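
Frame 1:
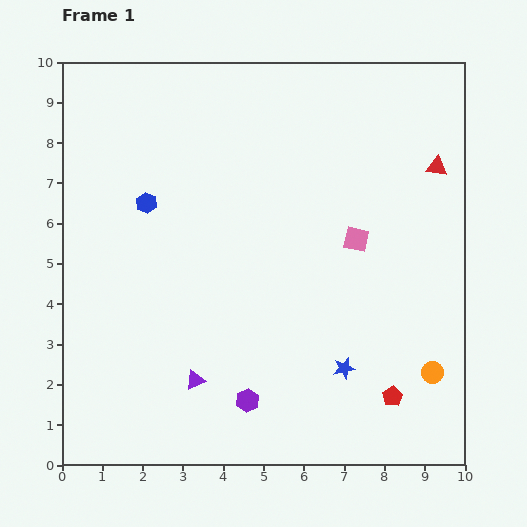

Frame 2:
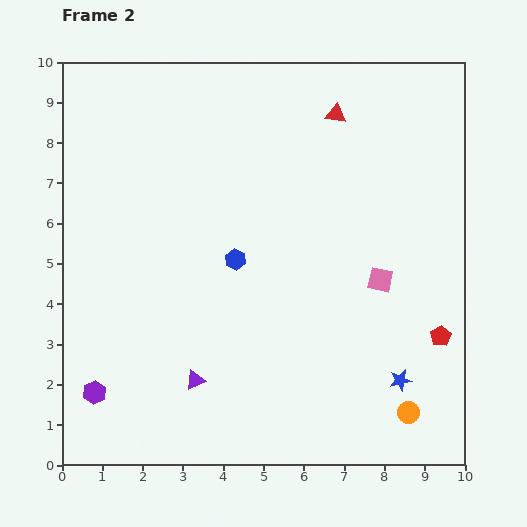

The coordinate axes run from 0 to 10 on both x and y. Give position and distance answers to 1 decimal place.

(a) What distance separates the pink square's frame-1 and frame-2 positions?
1.2

The pink square moved from (7.3, 5.6) to (7.9, 4.6), a distance of √(0.6² + 1.0²) ≈ 1.2.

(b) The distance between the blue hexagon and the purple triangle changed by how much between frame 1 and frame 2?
-1.4

Distance in frame 1: 4.6. Distance in frame 2: 3.2.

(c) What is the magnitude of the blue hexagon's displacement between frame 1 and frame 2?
2.6

The blue hexagon moved from (2.1, 6.5) to (4.3, 5.1), a distance of √(2.2² + 1.4²) ≈ 2.6.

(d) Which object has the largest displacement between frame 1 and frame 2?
the purple hexagon

(moved 3.8; next 2.8)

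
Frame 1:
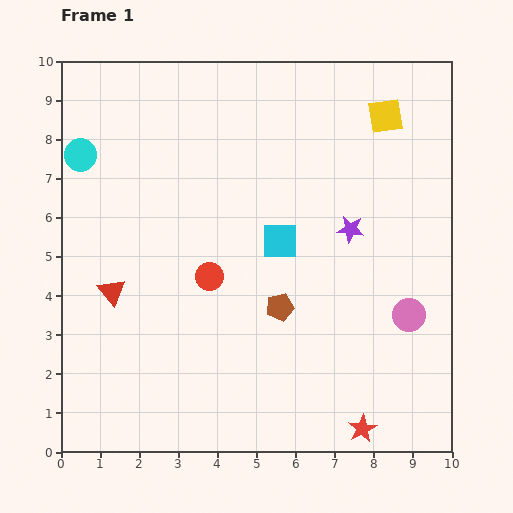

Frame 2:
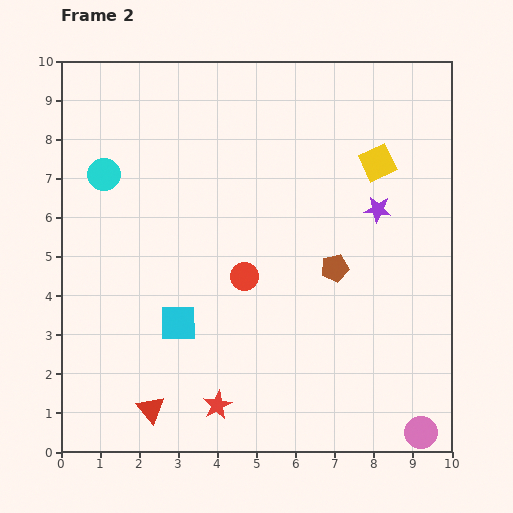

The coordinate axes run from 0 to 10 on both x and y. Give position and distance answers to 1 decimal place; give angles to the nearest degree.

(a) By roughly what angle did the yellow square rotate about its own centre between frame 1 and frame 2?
17° counter-clockwise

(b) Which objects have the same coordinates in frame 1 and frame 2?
none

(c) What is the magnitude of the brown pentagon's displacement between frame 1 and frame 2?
1.7

The brown pentagon moved from (5.6, 3.7) to (7.0, 4.7), a distance of √(1.4² + 1.0²) ≈ 1.7.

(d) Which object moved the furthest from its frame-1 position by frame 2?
the red star

(moved 3.7; next 3.3)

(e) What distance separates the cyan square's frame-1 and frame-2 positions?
3.3

The cyan square moved from (5.6, 5.4) to (3.0, 3.3), a distance of √(2.6² + 2.1²) ≈ 3.3.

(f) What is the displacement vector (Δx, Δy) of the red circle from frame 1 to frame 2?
(0.9, 0.0)

The red circle was at (3.8, 4.5) in frame 1 and (4.7, 4.5) in frame 2.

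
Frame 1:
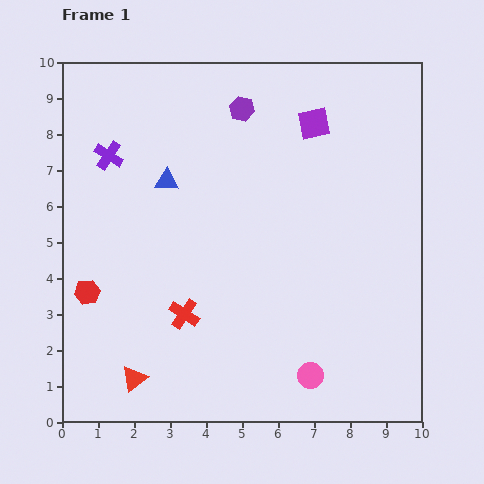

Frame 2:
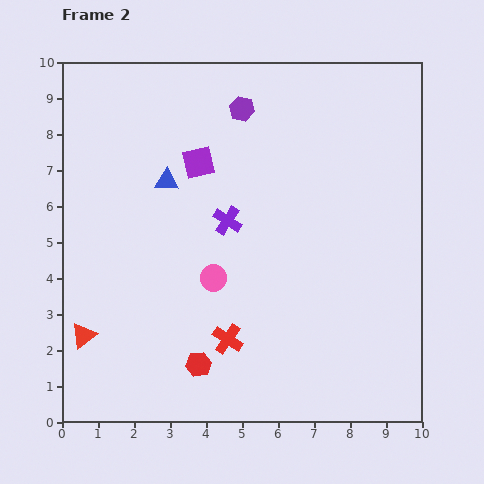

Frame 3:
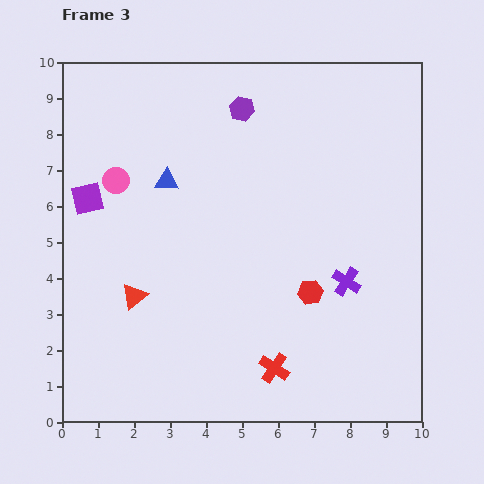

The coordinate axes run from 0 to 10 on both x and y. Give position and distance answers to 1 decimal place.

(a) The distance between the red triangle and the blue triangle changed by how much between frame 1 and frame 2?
-0.7

Distance in frame 1: 5.6. Distance in frame 2: 4.9.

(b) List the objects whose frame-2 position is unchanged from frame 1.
the blue triangle, the purple hexagon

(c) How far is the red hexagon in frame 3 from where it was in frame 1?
6.2

The red hexagon moved from (0.7, 3.6) to (6.9, 3.6), a distance of √(6.2² + 0.0²) ≈ 6.2.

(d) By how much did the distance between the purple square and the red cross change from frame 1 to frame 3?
+0.6

Distance in frame 1: 6.4. Distance in frame 3: 7.0.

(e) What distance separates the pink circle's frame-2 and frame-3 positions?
3.8

The pink circle moved from (4.2, 4.0) to (1.5, 6.7), a distance of √(2.7² + 2.7²) ≈ 3.8.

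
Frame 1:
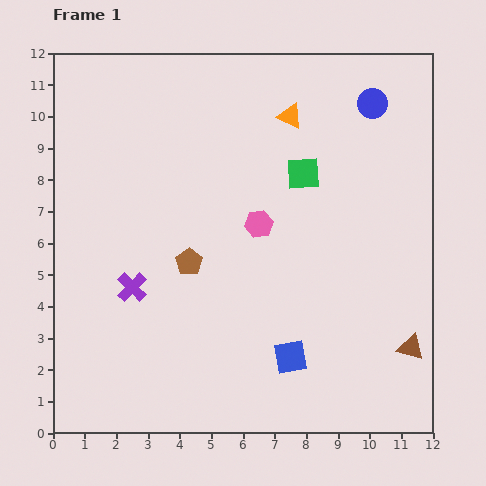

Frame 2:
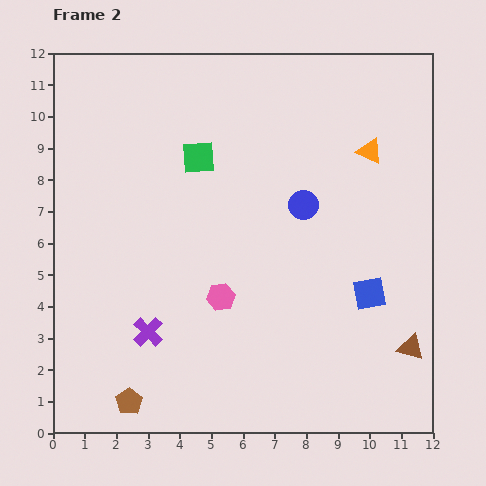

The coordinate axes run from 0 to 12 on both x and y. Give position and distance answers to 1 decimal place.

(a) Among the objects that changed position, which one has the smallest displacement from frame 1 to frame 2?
the purple cross

(moved 1.5)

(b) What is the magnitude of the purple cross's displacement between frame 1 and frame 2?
1.5

The purple cross moved from (2.5, 4.6) to (3.0, 3.2), a distance of √(0.5² + 1.4²) ≈ 1.5.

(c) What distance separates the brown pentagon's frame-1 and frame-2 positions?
4.8

The brown pentagon moved from (4.3, 5.4) to (2.4, 1.0), a distance of √(1.9² + 4.4²) ≈ 4.8.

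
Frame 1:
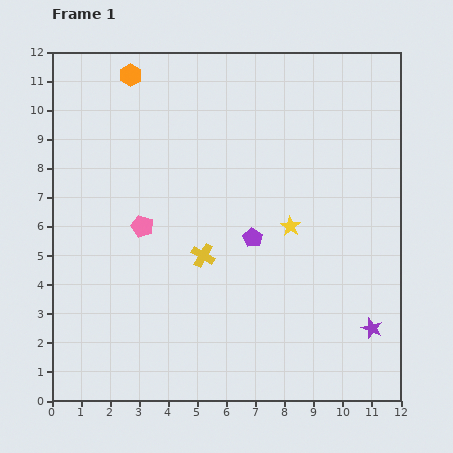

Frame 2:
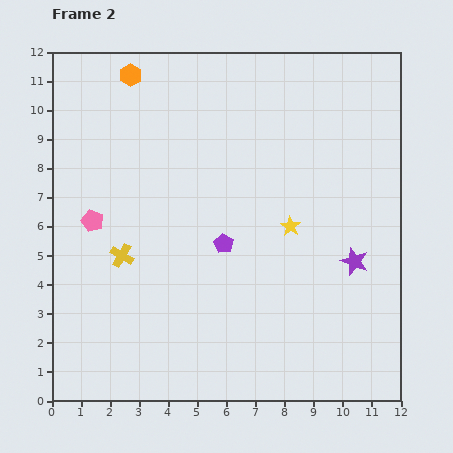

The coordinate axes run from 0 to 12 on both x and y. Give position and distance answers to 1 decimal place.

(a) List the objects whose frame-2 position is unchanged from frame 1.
the yellow star, the orange hexagon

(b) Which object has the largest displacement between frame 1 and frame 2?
the yellow cross

(moved 2.8; next 2.4)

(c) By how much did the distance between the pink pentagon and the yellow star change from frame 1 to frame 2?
+1.7

Distance in frame 1: 5.1. Distance in frame 2: 6.8.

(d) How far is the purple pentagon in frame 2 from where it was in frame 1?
1.0

The purple pentagon moved from (6.9, 5.6) to (5.9, 5.4), a distance of √(1.0² + 0.2²) ≈ 1.0.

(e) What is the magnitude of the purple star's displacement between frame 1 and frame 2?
2.4

The purple star moved from (11.0, 2.5) to (10.4, 4.8), a distance of √(0.6² + 2.3²) ≈ 2.4.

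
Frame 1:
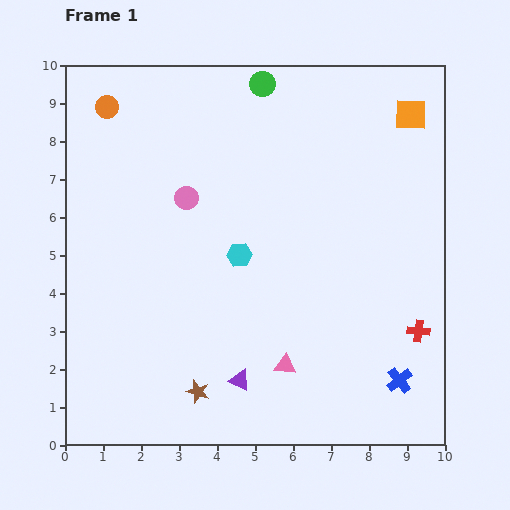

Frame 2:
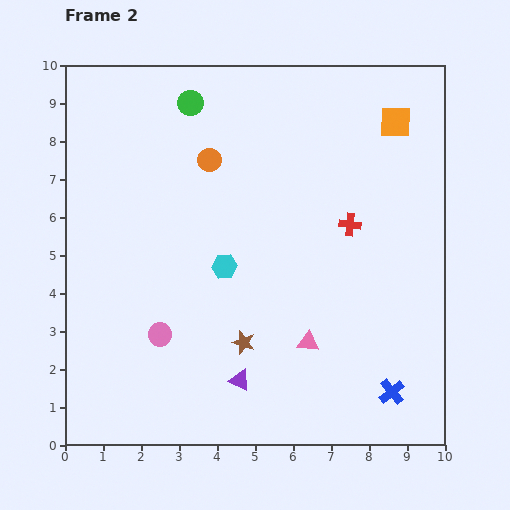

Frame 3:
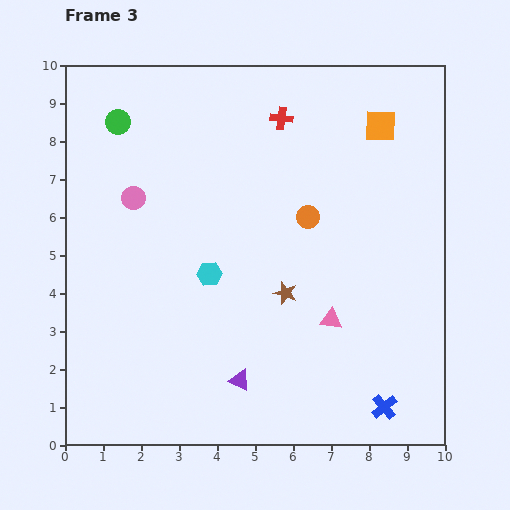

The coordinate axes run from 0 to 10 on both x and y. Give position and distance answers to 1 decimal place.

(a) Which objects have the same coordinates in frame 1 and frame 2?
the purple triangle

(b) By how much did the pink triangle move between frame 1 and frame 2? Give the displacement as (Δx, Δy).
(0.6, 0.6)

The pink triangle was at (5.8, 2.1) in frame 1 and (6.4, 2.7) in frame 2.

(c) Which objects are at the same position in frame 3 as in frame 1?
the purple triangle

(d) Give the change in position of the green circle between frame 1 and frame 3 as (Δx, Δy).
(-3.8, -1.0)

The green circle was at (5.2, 9.5) in frame 1 and (1.4, 8.5) in frame 3.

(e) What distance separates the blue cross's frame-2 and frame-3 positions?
0.4

The blue cross moved from (8.6, 1.4) to (8.4, 1.0), a distance of √(0.2² + 0.4²) ≈ 0.4.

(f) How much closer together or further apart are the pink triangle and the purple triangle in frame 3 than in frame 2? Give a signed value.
+0.8

Distance in frame 2: 2.1. Distance in frame 3: 2.9.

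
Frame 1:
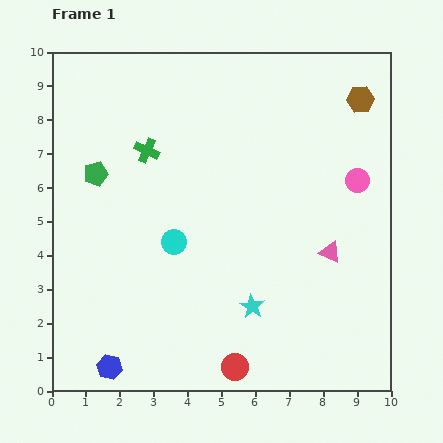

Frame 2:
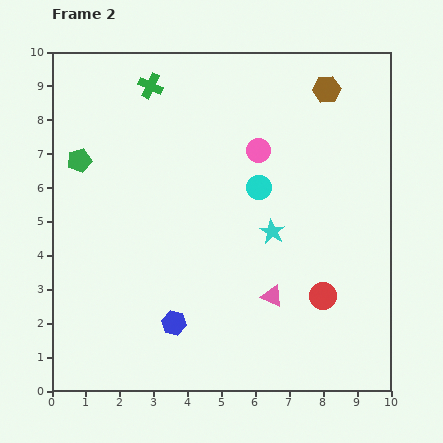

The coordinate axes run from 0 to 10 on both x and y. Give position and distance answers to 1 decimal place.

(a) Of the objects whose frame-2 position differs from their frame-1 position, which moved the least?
the green pentagon

(moved 0.6)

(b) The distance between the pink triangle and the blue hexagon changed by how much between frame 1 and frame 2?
-4.3

Distance in frame 1: 7.3. Distance in frame 2: 3.0.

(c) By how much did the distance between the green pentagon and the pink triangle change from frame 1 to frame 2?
-0.3

Distance in frame 1: 7.3. Distance in frame 2: 7.0.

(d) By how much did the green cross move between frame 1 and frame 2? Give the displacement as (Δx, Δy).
(0.1, 1.9)

The green cross was at (2.8, 7.1) in frame 1 and (2.9, 9.0) in frame 2.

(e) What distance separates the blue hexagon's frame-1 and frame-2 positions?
2.3

The blue hexagon moved from (1.7, 0.7) to (3.6, 2.0), a distance of √(1.9² + 1.3²) ≈ 2.3.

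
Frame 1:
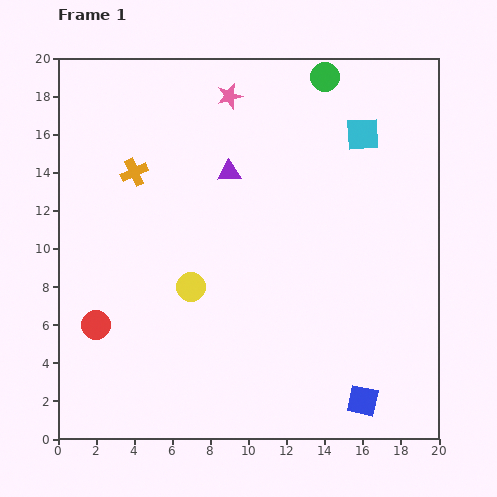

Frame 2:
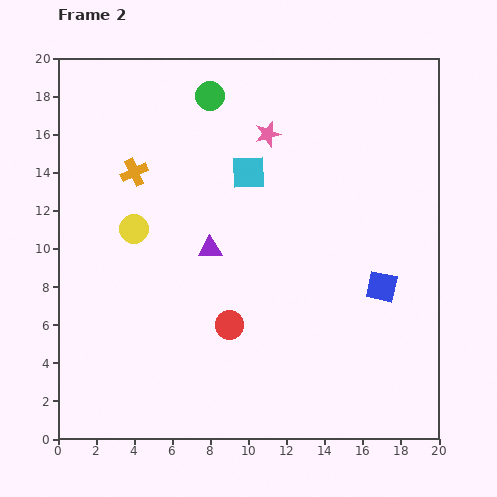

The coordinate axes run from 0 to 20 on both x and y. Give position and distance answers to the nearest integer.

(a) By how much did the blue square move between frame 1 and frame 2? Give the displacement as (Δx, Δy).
(1, 6)

The blue square was at (16, 2) in frame 1 and (17, 8) in frame 2.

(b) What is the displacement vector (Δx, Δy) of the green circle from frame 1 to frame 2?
(-6, -1)

The green circle was at (14, 19) in frame 1 and (8, 18) in frame 2.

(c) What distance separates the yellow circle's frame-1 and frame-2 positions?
4

The yellow circle moved from (7, 8) to (4, 11), a distance of √(3² + 3²) ≈ 4.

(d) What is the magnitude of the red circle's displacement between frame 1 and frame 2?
7

The red circle moved from (2, 6) to (9, 6), a distance of √(7² + 0²) ≈ 7.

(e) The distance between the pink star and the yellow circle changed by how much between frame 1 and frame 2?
-1

Distance in frame 1: 10. Distance in frame 2: 9.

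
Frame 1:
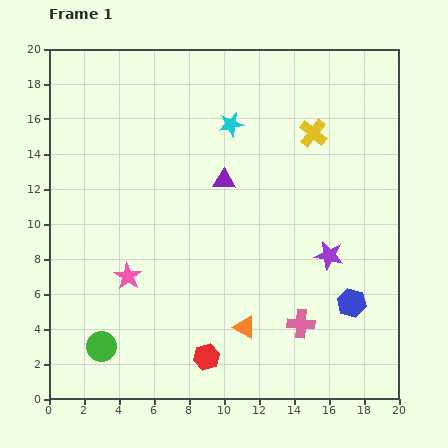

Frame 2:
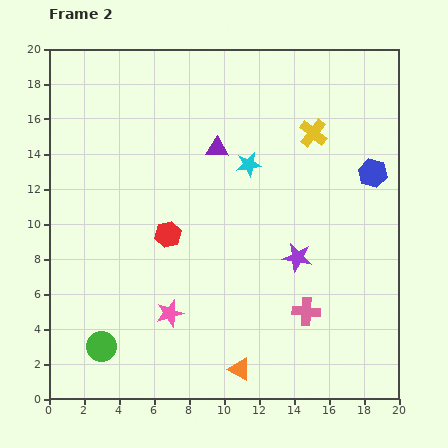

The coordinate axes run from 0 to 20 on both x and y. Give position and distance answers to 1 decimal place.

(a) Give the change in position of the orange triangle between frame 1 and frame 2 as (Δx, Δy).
(-0.3, -2.4)

The orange triangle was at (11.2, 4.1) in frame 1 and (10.9, 1.7) in frame 2.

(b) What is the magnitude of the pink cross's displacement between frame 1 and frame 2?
0.8

The pink cross moved from (14.4, 4.3) to (14.7, 5.0), a distance of √(0.3² + 0.7²) ≈ 0.8.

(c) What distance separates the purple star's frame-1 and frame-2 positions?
1.8

The purple star moved from (16.0, 8.2) to (14.2, 8.1), a distance of √(1.8² + 0.1²) ≈ 1.8.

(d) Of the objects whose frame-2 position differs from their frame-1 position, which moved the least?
the pink cross

(moved 0.8)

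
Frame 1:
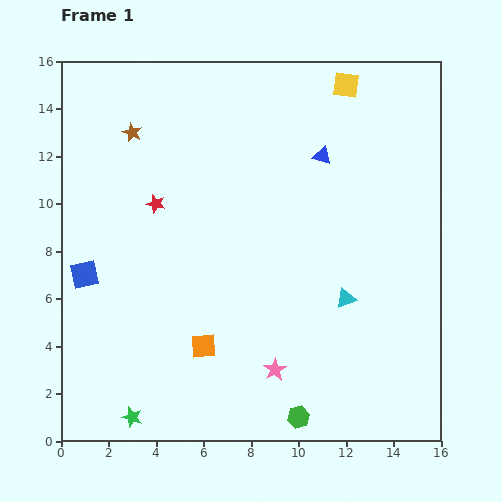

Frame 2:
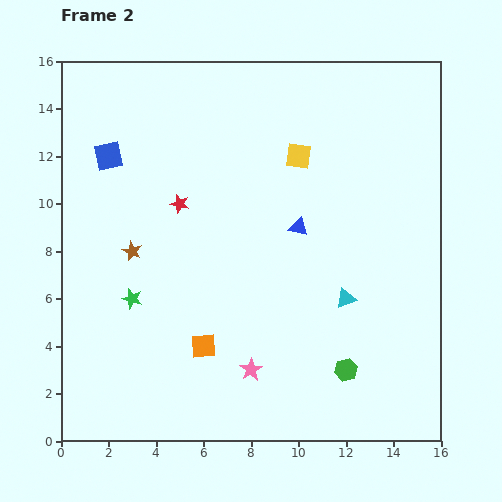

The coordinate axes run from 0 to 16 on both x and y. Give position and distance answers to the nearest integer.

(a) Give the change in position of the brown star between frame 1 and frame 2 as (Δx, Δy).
(0, -5)

The brown star was at (3, 13) in frame 1 and (3, 8) in frame 2.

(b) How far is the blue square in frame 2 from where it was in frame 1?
5

The blue square moved from (1, 7) to (2, 12), a distance of √(1² + 5²) ≈ 5.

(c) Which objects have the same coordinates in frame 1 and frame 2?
the cyan triangle, the orange square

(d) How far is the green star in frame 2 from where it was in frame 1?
5

The green star moved from (3, 1) to (3, 6), a distance of √(0² + 5²) ≈ 5.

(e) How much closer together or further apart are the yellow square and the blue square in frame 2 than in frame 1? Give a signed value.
-6

Distance in frame 1: 14. Distance in frame 2: 8.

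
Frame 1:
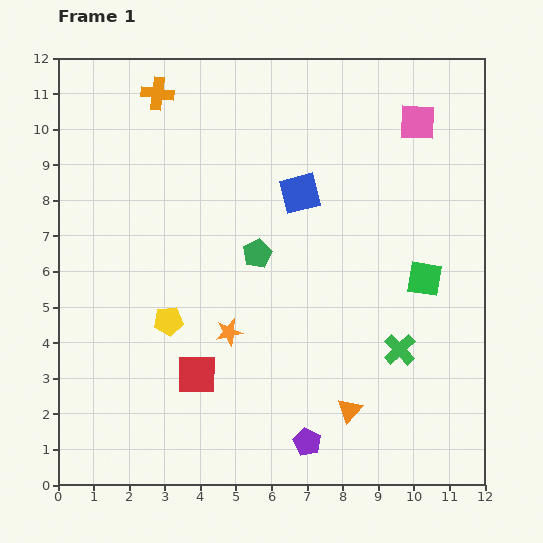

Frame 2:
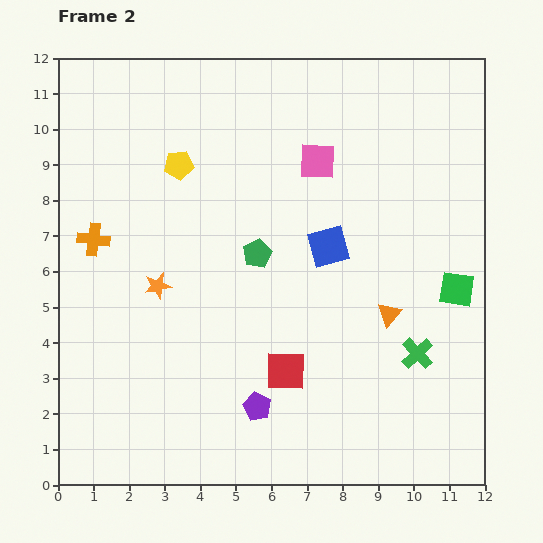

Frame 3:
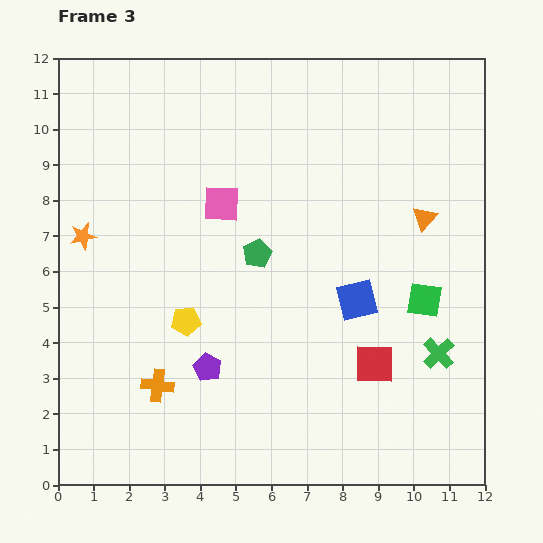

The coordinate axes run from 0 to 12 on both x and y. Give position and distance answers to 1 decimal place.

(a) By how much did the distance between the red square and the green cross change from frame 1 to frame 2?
-2.0

Distance in frame 1: 5.7. Distance in frame 2: 3.7.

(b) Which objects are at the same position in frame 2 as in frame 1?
the green pentagon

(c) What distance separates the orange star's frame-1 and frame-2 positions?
2.4

The orange star moved from (4.8, 4.3) to (2.8, 5.6), a distance of √(2.0² + 1.3²) ≈ 2.4.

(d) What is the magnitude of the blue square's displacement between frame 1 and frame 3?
3.4

The blue square moved from (6.8, 8.2) to (8.4, 5.2), a distance of √(1.6² + 3.0²) ≈ 3.4.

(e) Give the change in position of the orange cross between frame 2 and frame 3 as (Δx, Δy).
(1.8, -4.1)

The orange cross was at (1.0, 6.9) in frame 2 and (2.8, 2.8) in frame 3.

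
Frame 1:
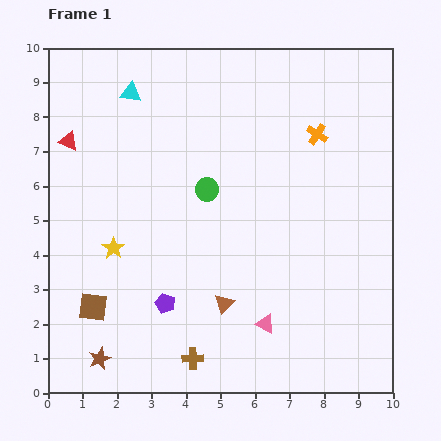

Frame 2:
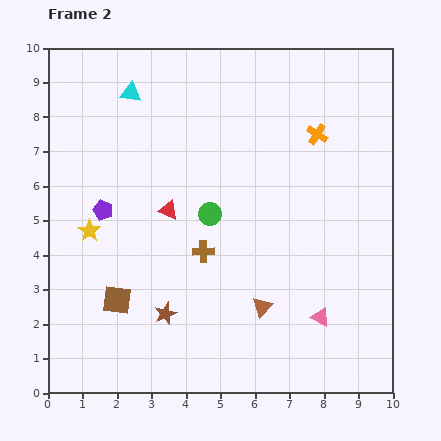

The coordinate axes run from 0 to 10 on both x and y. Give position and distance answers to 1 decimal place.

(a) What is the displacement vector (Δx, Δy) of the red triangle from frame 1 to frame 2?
(2.9, -2.0)

The red triangle was at (0.6, 7.3) in frame 1 and (3.5, 5.3) in frame 2.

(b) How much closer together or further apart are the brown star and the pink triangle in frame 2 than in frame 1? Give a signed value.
-0.4

Distance in frame 1: 4.9. Distance in frame 2: 4.5.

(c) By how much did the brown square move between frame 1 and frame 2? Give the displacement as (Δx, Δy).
(0.7, 0.2)

The brown square was at (1.3, 2.5) in frame 1 and (2.0, 2.7) in frame 2.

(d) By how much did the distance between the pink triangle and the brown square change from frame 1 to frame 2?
+0.9

Distance in frame 1: 5.0. Distance in frame 2: 5.9.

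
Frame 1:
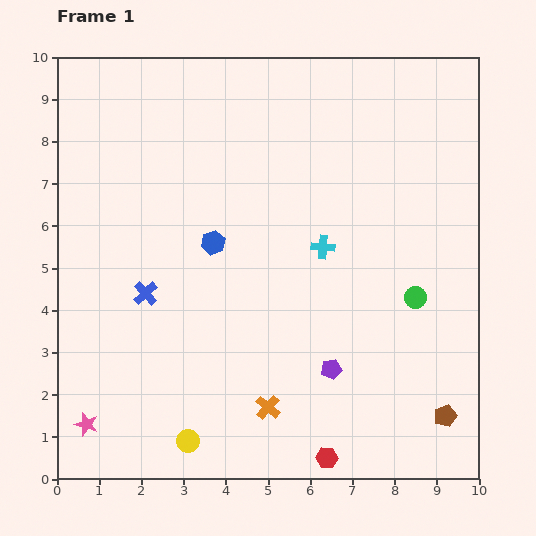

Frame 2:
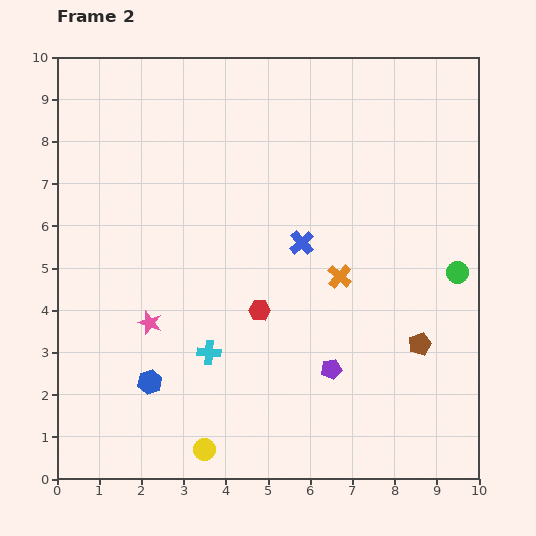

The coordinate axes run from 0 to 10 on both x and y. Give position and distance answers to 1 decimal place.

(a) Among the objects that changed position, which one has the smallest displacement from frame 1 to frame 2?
the yellow circle

(moved 0.4)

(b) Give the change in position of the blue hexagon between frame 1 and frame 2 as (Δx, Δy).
(-1.5, -3.3)

The blue hexagon was at (3.7, 5.6) in frame 1 and (2.2, 2.3) in frame 2.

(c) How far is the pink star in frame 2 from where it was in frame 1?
2.8

The pink star moved from (0.7, 1.3) to (2.2, 3.7), a distance of √(1.5² + 2.4²) ≈ 2.8.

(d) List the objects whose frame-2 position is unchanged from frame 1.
the purple pentagon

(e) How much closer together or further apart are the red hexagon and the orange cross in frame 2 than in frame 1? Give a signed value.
+0.3

Distance in frame 1: 1.8. Distance in frame 2: 2.1.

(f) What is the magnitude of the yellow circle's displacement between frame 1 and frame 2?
0.4

The yellow circle moved from (3.1, 0.9) to (3.5, 0.7), a distance of √(0.4² + 0.2²) ≈ 0.4.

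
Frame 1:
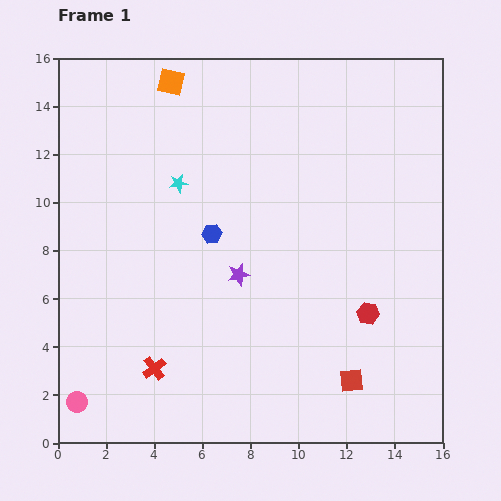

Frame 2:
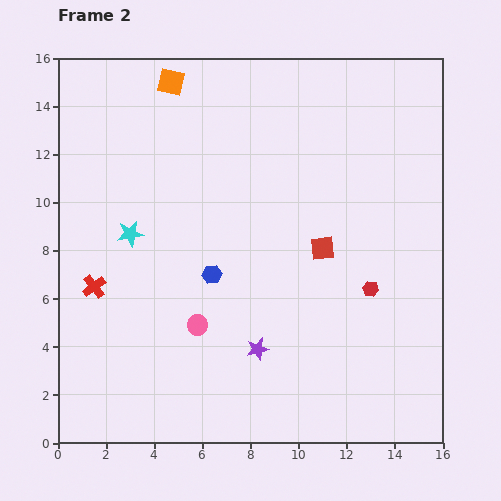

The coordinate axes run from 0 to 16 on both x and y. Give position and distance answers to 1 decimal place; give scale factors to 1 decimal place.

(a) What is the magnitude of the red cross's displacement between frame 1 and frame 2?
4.2

The red cross moved from (4.0, 3.1) to (1.5, 6.5), a distance of √(2.5² + 3.4²) ≈ 4.2.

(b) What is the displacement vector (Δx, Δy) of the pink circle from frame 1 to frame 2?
(5.0, 3.2)

The pink circle was at (0.8, 1.7) in frame 1 and (5.8, 4.9) in frame 2.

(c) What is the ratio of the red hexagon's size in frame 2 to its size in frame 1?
0.7×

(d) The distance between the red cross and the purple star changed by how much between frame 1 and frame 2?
+2.1

Distance in frame 1: 5.2. Distance in frame 2: 7.3.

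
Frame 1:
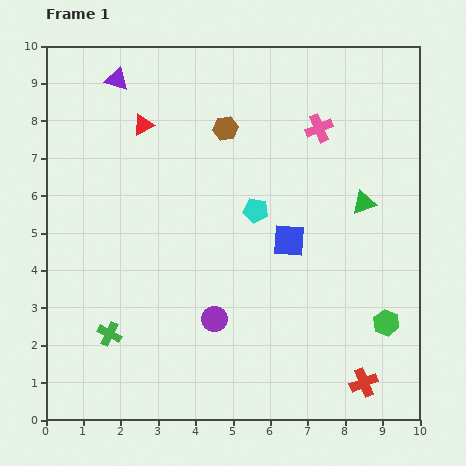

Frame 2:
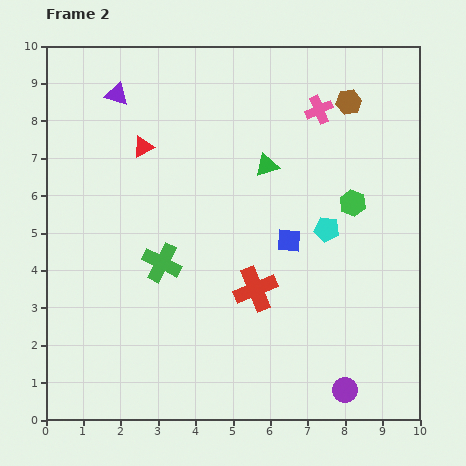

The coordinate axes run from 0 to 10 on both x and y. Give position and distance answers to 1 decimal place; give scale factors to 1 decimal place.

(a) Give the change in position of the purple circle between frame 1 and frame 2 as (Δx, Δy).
(3.5, -1.9)

The purple circle was at (4.5, 2.7) in frame 1 and (8.0, 0.8) in frame 2.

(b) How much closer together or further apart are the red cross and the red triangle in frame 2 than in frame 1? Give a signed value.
-4.3

Distance in frame 1: 9.1. Distance in frame 2: 4.8.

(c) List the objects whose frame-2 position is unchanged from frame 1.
the blue square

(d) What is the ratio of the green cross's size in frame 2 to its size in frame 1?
1.6×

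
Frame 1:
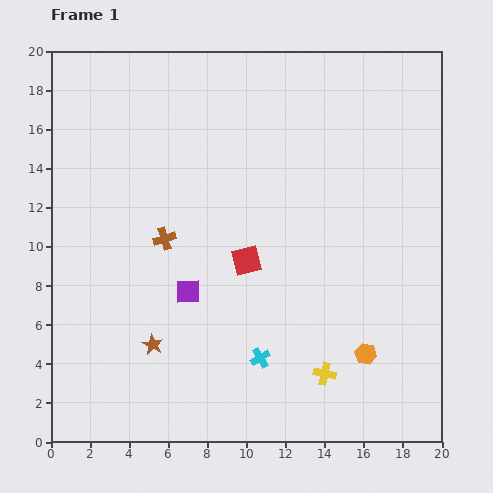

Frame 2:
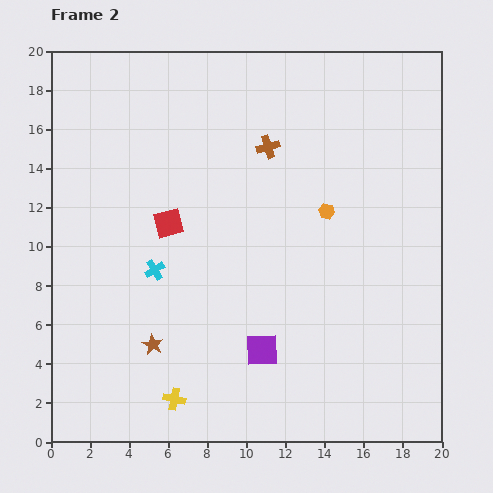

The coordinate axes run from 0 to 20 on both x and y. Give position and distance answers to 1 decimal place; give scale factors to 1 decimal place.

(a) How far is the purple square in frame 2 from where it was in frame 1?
4.8

The purple square moved from (7.0, 7.7) to (10.8, 4.7), a distance of √(3.8² + 3.0²) ≈ 4.8.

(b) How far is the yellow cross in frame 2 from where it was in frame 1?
7.8

The yellow cross moved from (14.0, 3.5) to (6.3, 2.2), a distance of √(7.7² + 1.3²) ≈ 7.8.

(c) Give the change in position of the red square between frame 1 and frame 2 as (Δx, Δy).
(-4.0, 1.9)

The red square was at (10.0, 9.3) in frame 1 and (6.0, 11.2) in frame 2.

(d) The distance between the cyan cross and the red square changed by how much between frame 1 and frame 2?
-2.5

Distance in frame 1: 5.0. Distance in frame 2: 2.5.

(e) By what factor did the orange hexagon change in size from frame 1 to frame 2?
0.7×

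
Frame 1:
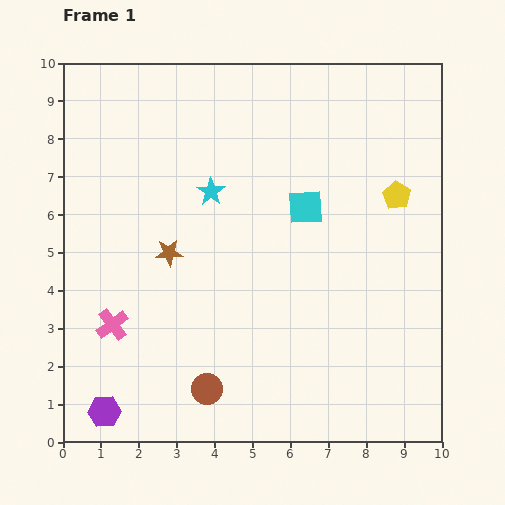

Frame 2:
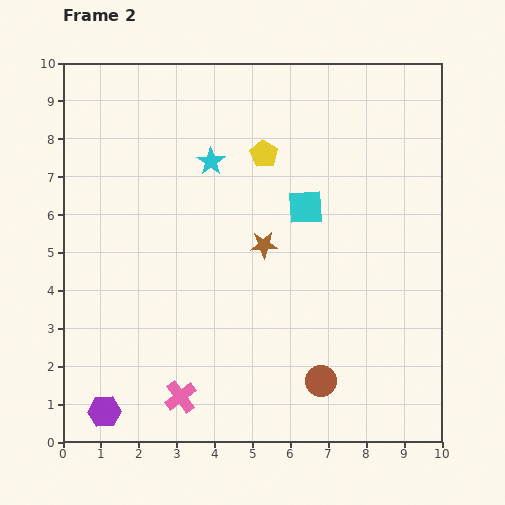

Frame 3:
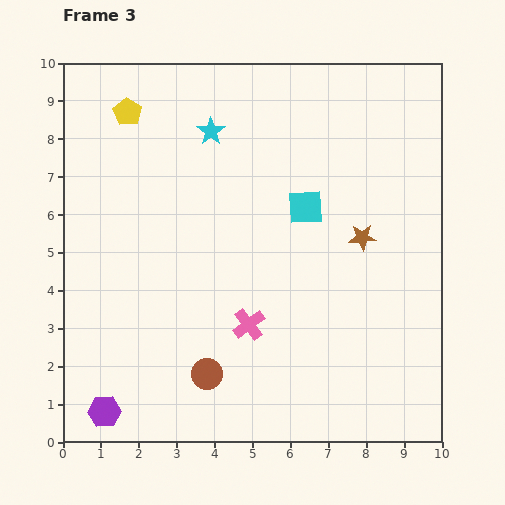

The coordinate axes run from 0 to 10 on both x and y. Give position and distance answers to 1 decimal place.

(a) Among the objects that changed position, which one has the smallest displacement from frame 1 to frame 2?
the cyan star

(moved 0.8)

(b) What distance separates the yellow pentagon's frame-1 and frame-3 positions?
7.4

The yellow pentagon moved from (8.8, 6.5) to (1.7, 8.7), a distance of √(7.1² + 2.2²) ≈ 7.4.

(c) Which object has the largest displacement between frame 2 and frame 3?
the yellow pentagon

(moved 3.8; next 3.0)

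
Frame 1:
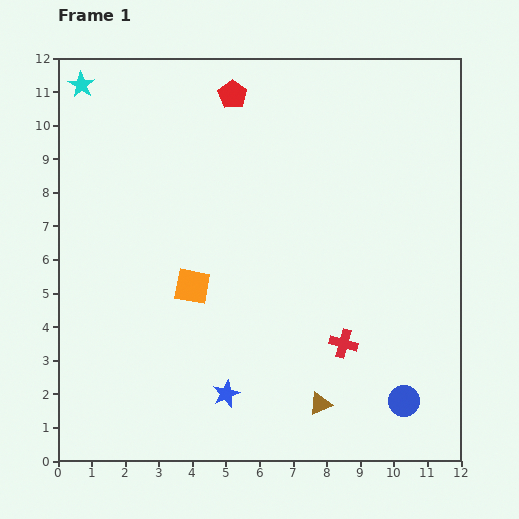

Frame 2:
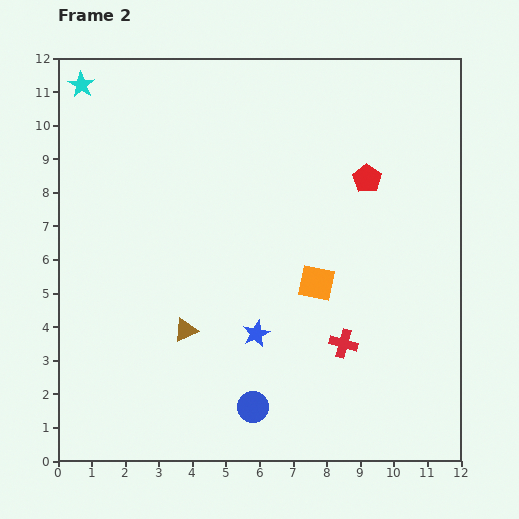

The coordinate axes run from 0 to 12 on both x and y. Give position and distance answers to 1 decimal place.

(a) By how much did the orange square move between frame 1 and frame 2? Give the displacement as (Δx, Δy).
(3.7, 0.1)

The orange square was at (4.0, 5.2) in frame 1 and (7.7, 5.3) in frame 2.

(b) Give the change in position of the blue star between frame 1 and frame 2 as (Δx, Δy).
(0.9, 1.8)

The blue star was at (5.0, 2.0) in frame 1 and (5.9, 3.8) in frame 2.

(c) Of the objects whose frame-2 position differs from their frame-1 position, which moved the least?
the blue star

(moved 2.0)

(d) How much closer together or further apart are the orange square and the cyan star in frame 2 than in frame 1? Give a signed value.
+2.4

Distance in frame 1: 6.8. Distance in frame 2: 9.2.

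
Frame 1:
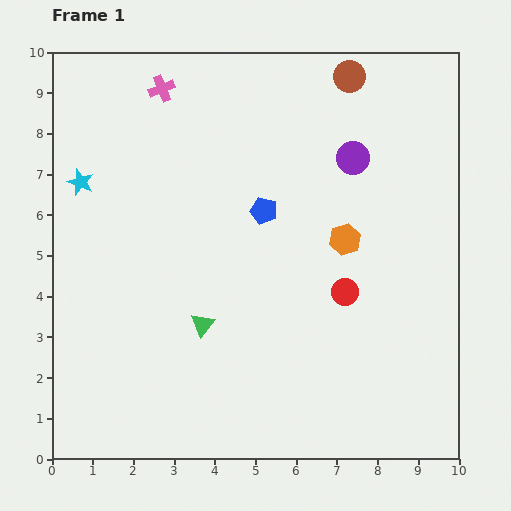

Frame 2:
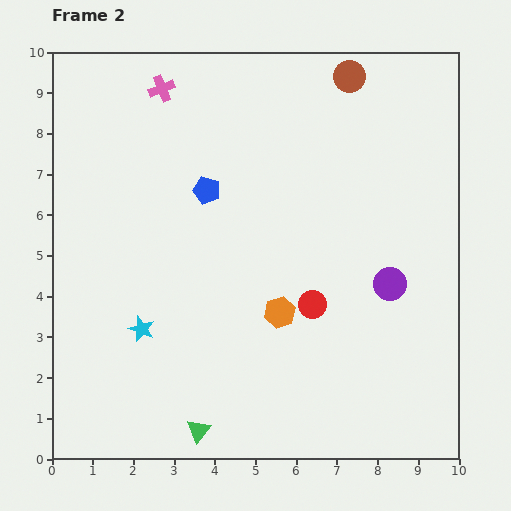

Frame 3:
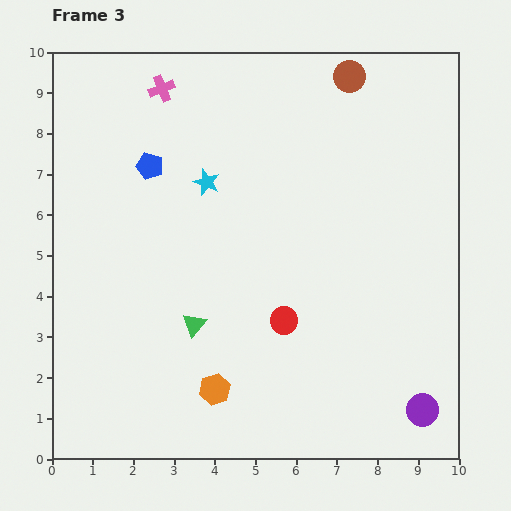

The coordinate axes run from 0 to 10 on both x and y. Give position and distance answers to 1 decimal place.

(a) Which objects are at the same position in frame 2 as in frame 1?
the pink cross, the brown circle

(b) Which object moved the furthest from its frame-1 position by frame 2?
the cyan star

(moved 3.9; next 3.2)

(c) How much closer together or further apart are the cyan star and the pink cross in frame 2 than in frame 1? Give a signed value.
+2.9

Distance in frame 1: 3.0. Distance in frame 2: 5.9.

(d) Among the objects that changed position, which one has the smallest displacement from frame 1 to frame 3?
the green triangle

(moved 0.2)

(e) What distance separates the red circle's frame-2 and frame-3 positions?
0.8

The red circle moved from (6.4, 3.8) to (5.7, 3.4), a distance of √(0.7² + 0.4²) ≈ 0.8.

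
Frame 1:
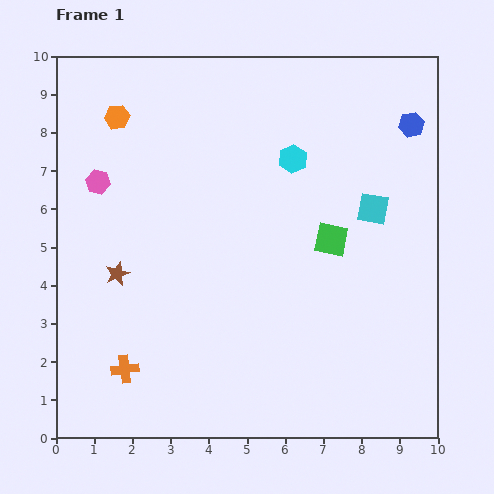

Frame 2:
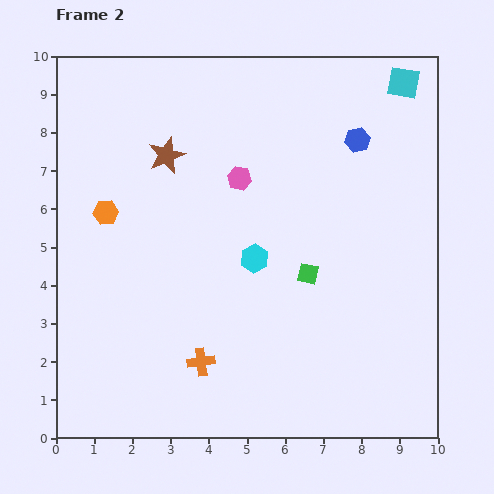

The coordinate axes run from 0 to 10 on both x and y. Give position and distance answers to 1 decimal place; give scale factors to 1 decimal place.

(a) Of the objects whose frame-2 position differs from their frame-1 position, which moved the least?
the green square

(moved 1.1)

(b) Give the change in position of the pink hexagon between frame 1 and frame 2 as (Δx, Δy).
(3.7, 0.1)

The pink hexagon was at (1.1, 6.7) in frame 1 and (4.8, 6.8) in frame 2.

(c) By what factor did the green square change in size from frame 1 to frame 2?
0.6×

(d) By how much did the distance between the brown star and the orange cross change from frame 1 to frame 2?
+3.0

Distance in frame 1: 2.5. Distance in frame 2: 5.5.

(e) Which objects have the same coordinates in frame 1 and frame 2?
none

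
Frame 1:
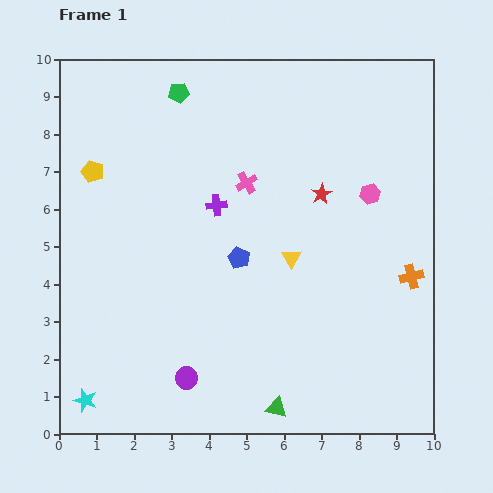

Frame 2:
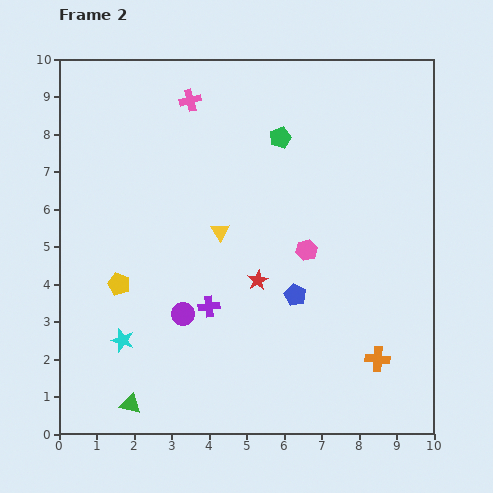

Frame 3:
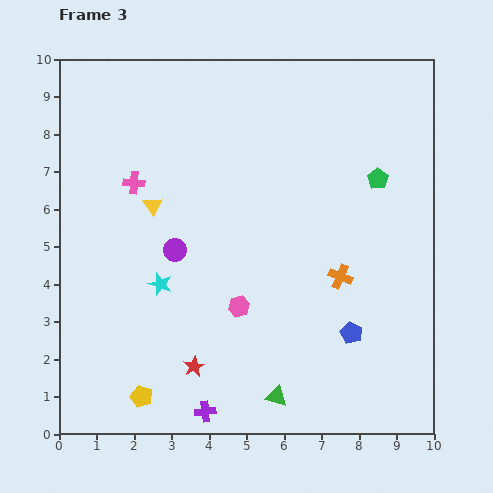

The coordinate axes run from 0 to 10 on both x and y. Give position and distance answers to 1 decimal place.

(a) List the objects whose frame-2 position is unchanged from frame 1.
none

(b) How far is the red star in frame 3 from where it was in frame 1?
5.7

The red star moved from (7.0, 6.4) to (3.6, 1.8), a distance of √(3.4² + 4.6²) ≈ 5.7.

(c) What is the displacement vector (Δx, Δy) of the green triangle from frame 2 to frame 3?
(3.9, 0.2)

The green triangle was at (1.9, 0.8) in frame 2 and (5.8, 1.0) in frame 3.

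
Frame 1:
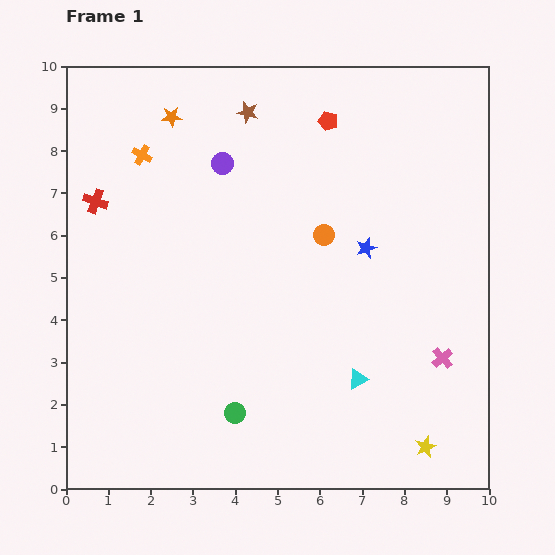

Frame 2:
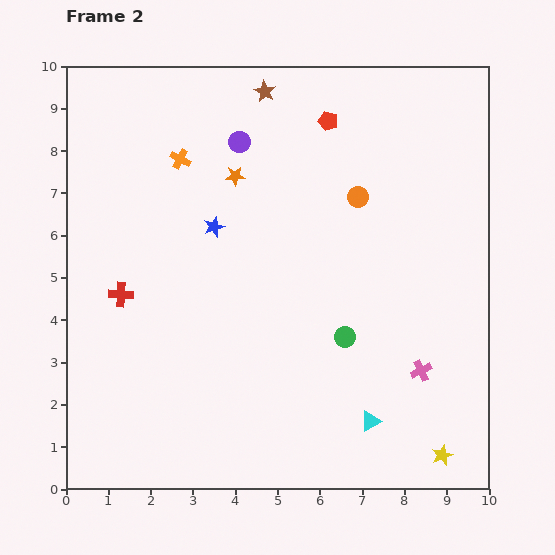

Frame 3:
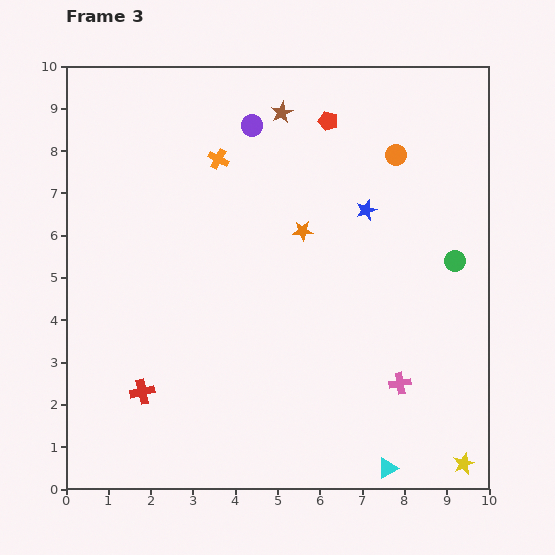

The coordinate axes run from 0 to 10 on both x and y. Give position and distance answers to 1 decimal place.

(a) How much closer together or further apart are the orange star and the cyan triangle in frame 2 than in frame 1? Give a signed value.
-1.0

Distance in frame 1: 7.6. Distance in frame 2: 6.6.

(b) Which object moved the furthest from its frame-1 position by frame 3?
the green circle

(moved 6.3; next 4.6)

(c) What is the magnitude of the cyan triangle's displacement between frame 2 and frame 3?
1.2

The cyan triangle moved from (7.2, 1.6) to (7.6, 0.5), a distance of √(0.4² + 1.1²) ≈ 1.2.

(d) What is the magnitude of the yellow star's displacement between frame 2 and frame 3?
0.5

The yellow star moved from (8.9, 0.8) to (9.4, 0.6), a distance of √(0.5² + 0.2²) ≈ 0.5.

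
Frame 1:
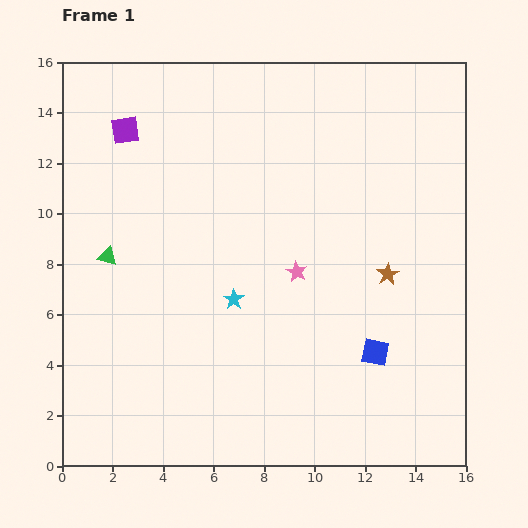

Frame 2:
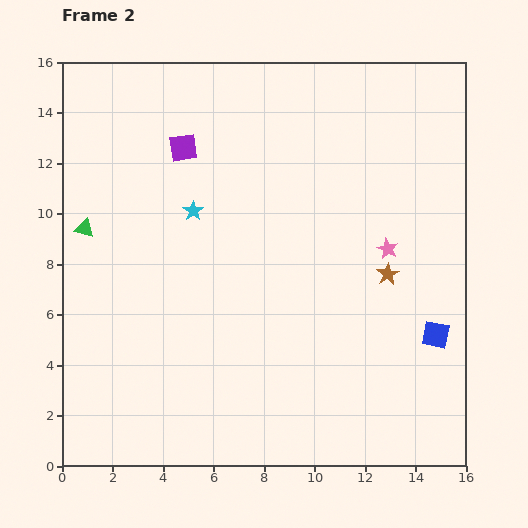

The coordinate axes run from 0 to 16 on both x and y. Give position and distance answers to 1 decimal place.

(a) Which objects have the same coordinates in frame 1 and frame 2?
the brown star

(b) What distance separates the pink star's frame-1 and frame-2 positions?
3.7

The pink star moved from (9.3, 7.7) to (12.9, 8.6), a distance of √(3.6² + 0.9²) ≈ 3.7.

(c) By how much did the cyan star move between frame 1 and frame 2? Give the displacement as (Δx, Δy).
(-1.6, 3.5)

The cyan star was at (6.8, 6.6) in frame 1 and (5.2, 10.1) in frame 2.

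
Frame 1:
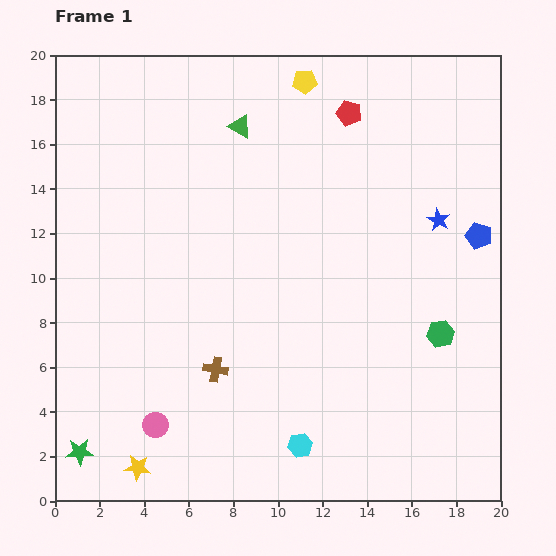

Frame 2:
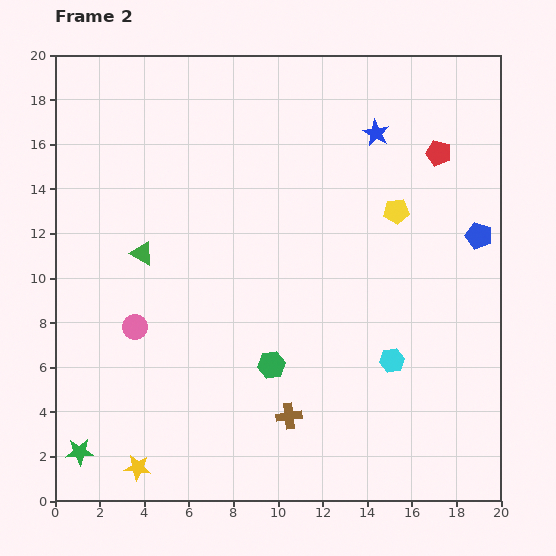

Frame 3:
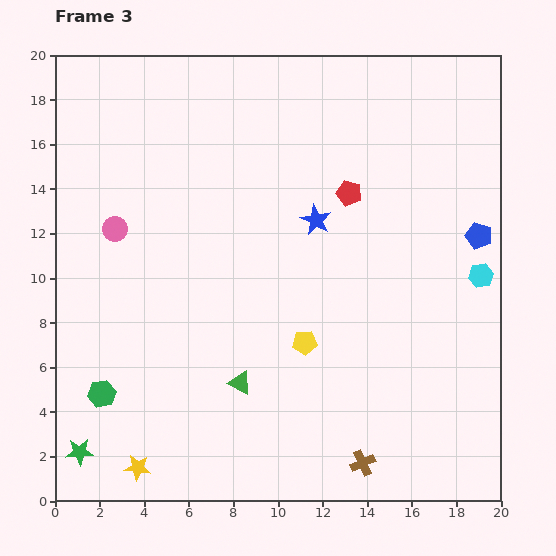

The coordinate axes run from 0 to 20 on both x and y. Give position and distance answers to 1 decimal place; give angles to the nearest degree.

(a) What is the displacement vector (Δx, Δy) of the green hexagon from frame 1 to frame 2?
(-7.6, -1.4)

The green hexagon was at (17.3, 7.5) in frame 1 and (9.7, 6.1) in frame 2.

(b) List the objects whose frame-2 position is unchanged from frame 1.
the yellow star, the blue pentagon, the green star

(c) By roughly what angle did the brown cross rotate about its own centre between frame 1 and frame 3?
35° counter-clockwise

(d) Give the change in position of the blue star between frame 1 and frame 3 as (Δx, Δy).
(-5.5, 0.0)

The blue star was at (17.2, 12.6) in frame 1 and (11.7, 12.6) in frame 3.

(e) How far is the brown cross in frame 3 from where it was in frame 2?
3.9

The brown cross moved from (10.5, 3.8) to (13.8, 1.7), a distance of √(3.3² + 2.1²) ≈ 3.9.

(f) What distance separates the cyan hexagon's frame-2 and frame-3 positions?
5.5

The cyan hexagon moved from (15.1, 6.3) to (19.1, 10.1), a distance of √(4.0² + 3.8²) ≈ 5.5.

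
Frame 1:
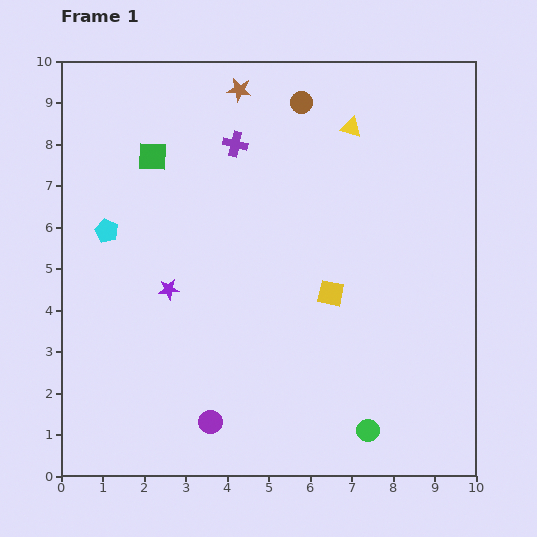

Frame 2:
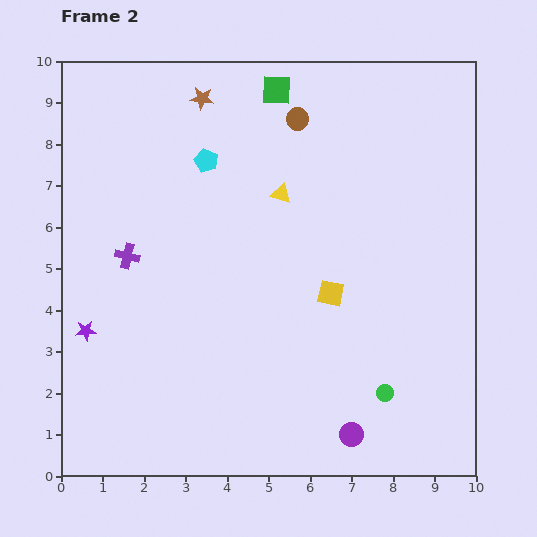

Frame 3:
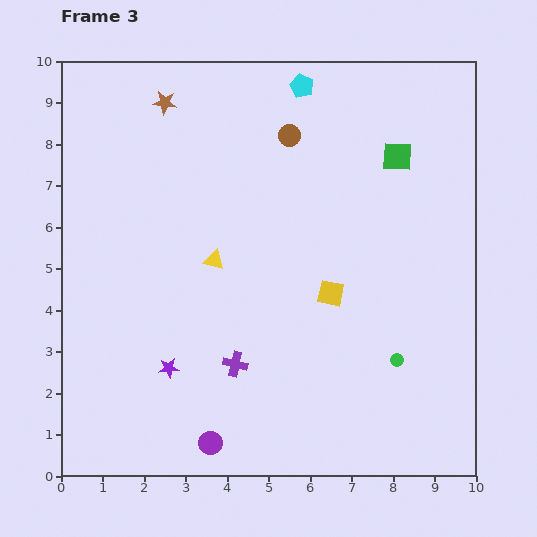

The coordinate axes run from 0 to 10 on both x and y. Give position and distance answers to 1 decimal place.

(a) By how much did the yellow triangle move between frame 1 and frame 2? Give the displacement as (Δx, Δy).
(-1.7, -1.6)

The yellow triangle was at (7.0, 8.4) in frame 1 and (5.3, 6.8) in frame 2.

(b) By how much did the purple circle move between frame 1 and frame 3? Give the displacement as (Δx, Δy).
(0.0, -0.5)

The purple circle was at (3.6, 1.3) in frame 1 and (3.6, 0.8) in frame 3.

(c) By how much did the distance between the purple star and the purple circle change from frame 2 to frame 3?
-4.8

Distance in frame 2: 6.9. Distance in frame 3: 2.1.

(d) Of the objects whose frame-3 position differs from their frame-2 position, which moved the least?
the brown circle

(moved 0.4)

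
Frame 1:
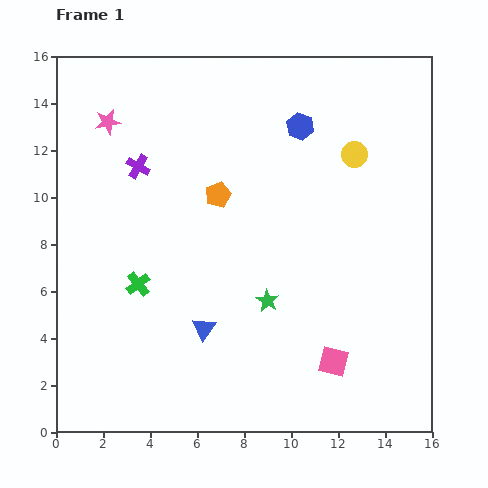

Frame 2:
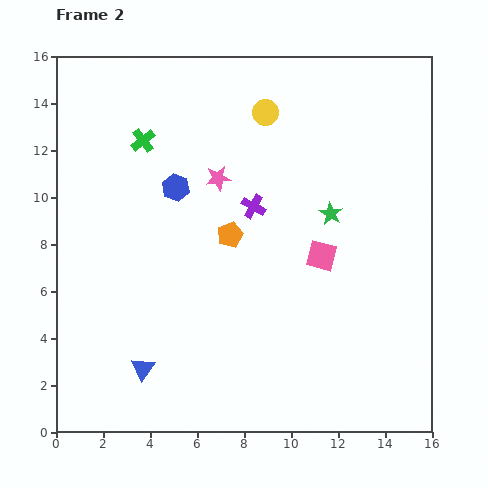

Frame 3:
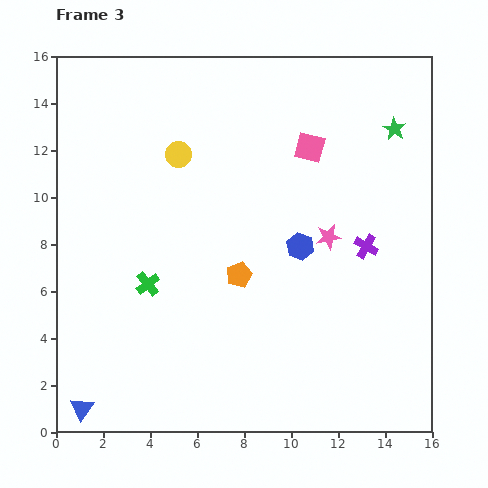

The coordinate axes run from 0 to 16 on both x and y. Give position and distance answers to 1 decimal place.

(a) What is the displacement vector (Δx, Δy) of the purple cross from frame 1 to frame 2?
(4.9, -1.7)

The purple cross was at (3.5, 11.3) in frame 1 and (8.4, 9.6) in frame 2.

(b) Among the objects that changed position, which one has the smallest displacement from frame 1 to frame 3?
the green cross

(moved 0.4)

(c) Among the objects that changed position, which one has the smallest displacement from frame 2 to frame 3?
the orange pentagon

(moved 1.7)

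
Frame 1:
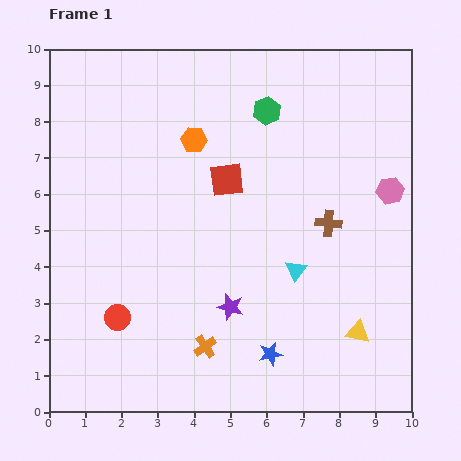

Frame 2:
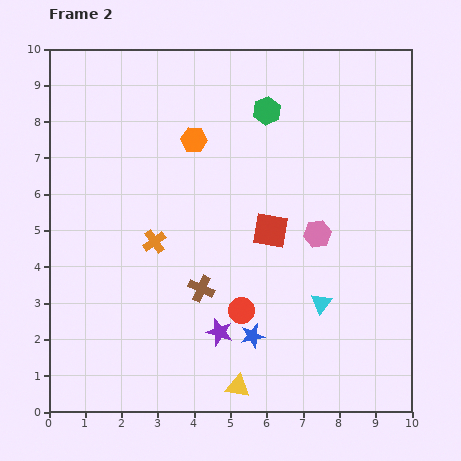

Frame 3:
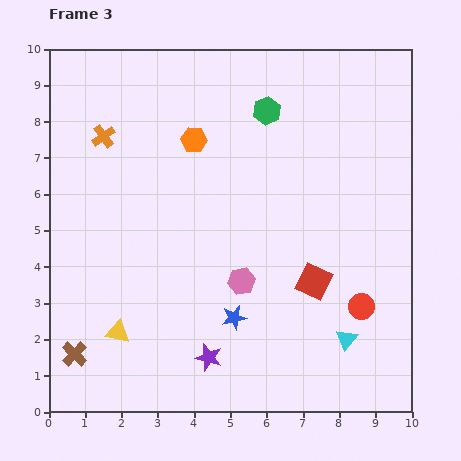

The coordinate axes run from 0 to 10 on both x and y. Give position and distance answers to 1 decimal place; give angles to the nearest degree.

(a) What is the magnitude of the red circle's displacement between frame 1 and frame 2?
3.4

The red circle moved from (1.9, 2.6) to (5.3, 2.8), a distance of √(3.4² + 0.2²) ≈ 3.4.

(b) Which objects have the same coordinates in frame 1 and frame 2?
the orange hexagon, the green hexagon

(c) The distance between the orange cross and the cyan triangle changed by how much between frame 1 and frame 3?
+5.4

Distance in frame 1: 3.3. Distance in frame 3: 8.7.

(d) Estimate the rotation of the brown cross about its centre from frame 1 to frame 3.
39° clockwise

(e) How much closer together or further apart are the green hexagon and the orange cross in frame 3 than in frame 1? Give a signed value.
-2.1

Distance in frame 1: 6.7. Distance in frame 3: 4.6.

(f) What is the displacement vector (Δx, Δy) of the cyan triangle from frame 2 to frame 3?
(0.7, -1.0)

The cyan triangle was at (7.5, 3.0) in frame 2 and (8.2, 2.0) in frame 3.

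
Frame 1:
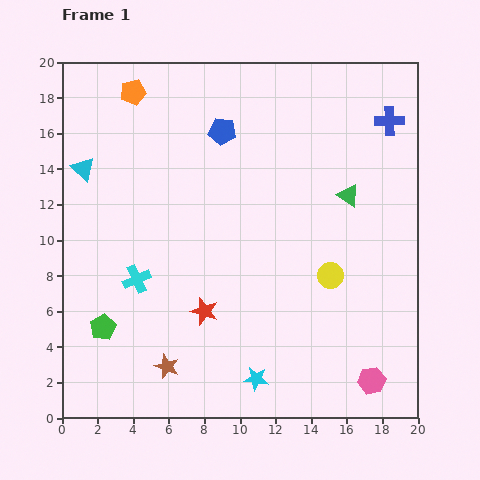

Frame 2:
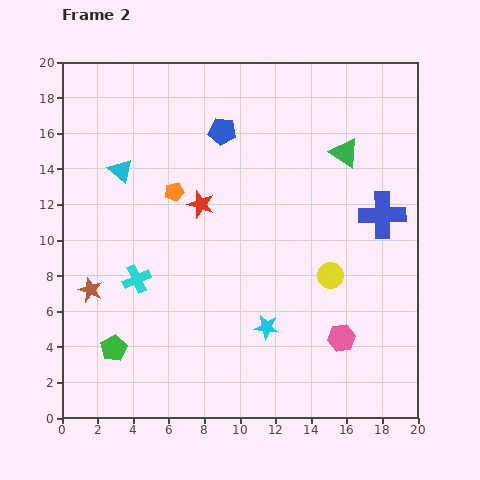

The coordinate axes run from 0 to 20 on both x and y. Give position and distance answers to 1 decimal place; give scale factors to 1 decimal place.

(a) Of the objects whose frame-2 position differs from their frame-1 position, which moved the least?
the green pentagon

(moved 1.3)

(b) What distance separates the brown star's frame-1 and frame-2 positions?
6.1

The brown star moved from (5.9, 2.9) to (1.6, 7.2), a distance of √(4.3² + 4.3²) ≈ 6.1.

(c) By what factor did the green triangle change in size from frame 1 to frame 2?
1.3×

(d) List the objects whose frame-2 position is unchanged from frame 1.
the cyan cross, the blue pentagon, the yellow circle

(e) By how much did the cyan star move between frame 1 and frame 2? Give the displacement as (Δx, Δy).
(0.6, 2.9)

The cyan star was at (10.9, 2.2) in frame 1 and (11.5, 5.1) in frame 2.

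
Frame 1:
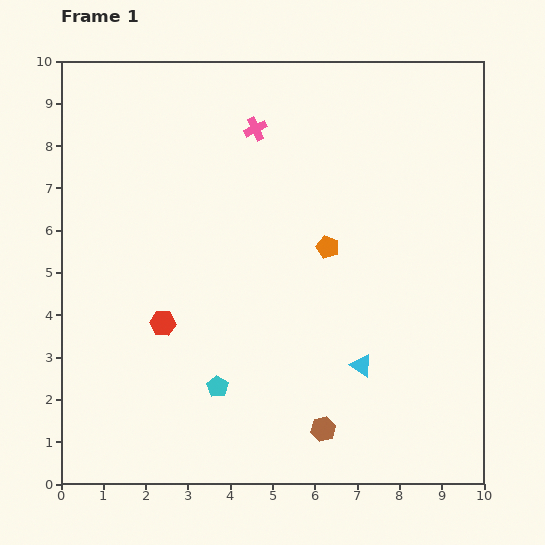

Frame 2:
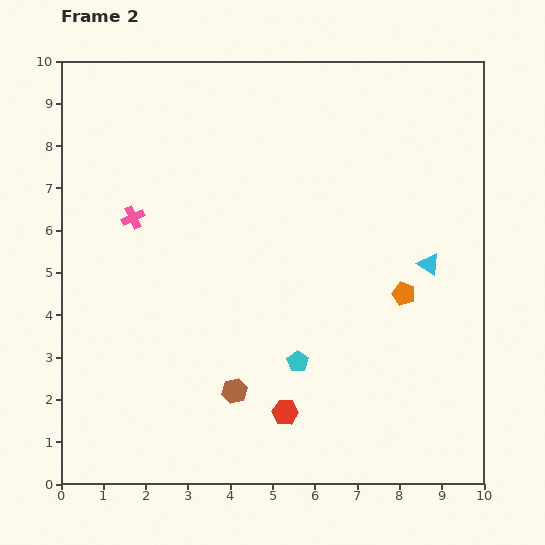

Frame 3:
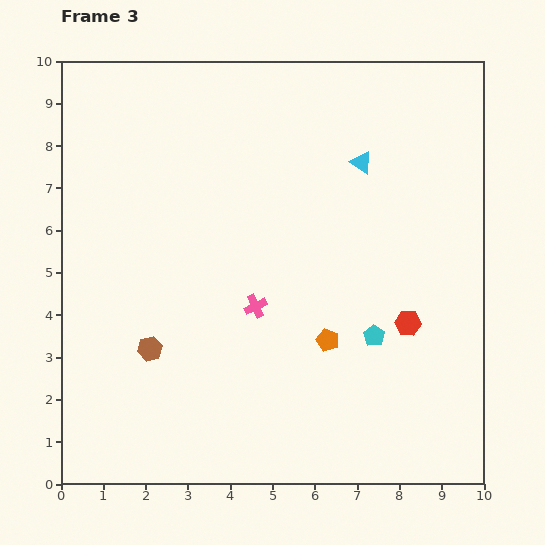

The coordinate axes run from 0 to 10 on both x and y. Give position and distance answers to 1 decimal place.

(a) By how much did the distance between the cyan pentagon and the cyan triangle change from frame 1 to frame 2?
+0.5

Distance in frame 1: 3.4. Distance in frame 2: 3.9.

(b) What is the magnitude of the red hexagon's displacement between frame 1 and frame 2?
3.6

The red hexagon moved from (2.4, 3.8) to (5.3, 1.7), a distance of √(2.9² + 2.1²) ≈ 3.6.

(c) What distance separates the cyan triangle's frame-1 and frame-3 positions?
4.8

The cyan triangle moved from (7.1, 2.8) to (7.1, 7.6), a distance of √(0.0² + 4.8²) ≈ 4.8.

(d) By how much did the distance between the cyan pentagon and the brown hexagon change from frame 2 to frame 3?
+3.6

Distance in frame 2: 1.7. Distance in frame 3: 5.3.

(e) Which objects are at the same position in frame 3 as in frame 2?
none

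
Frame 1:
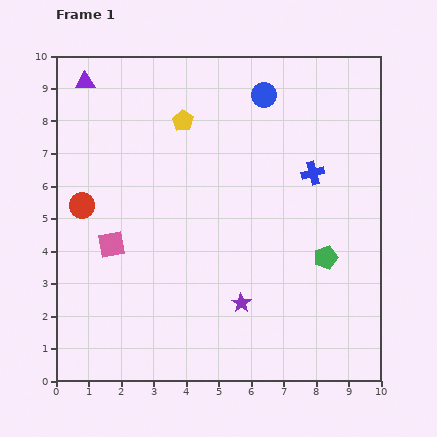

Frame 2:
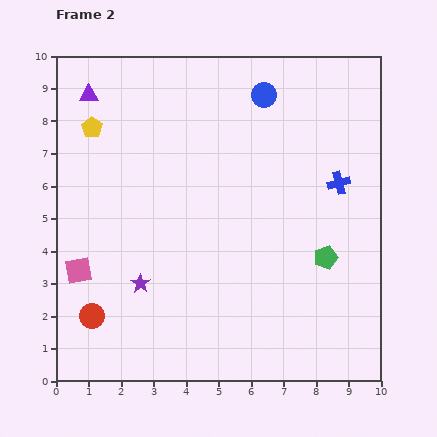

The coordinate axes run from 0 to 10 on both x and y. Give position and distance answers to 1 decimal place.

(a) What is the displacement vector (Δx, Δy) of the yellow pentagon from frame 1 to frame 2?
(-2.8, -0.2)

The yellow pentagon was at (3.9, 8.0) in frame 1 and (1.1, 7.8) in frame 2.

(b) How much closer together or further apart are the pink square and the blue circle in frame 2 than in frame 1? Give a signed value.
+1.3

Distance in frame 1: 6.6. Distance in frame 2: 7.9.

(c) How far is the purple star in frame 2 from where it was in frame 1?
3.2

The purple star moved from (5.7, 2.4) to (2.6, 3.0), a distance of √(3.1² + 0.6²) ≈ 3.2.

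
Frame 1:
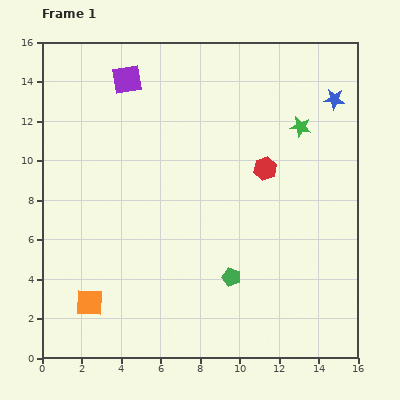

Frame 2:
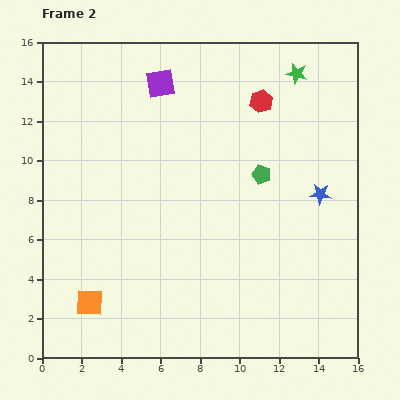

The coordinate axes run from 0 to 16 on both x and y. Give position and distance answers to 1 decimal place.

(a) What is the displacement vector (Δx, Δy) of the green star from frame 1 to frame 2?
(-0.2, 2.7)

The green star was at (13.1, 11.7) in frame 1 and (12.9, 14.4) in frame 2.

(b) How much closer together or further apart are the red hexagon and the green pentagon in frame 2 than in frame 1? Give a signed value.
-2.1

Distance in frame 1: 5.8. Distance in frame 2: 3.7.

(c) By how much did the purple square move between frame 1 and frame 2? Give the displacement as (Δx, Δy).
(1.7, -0.2)

The purple square was at (4.3, 14.1) in frame 1 and (6.0, 13.9) in frame 2.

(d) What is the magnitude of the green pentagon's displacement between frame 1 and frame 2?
5.4

The green pentagon moved from (9.6, 4.1) to (11.1, 9.3), a distance of √(1.5² + 5.2²) ≈ 5.4.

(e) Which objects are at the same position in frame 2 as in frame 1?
the orange square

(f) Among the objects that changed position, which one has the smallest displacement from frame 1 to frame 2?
the purple square

(moved 1.7)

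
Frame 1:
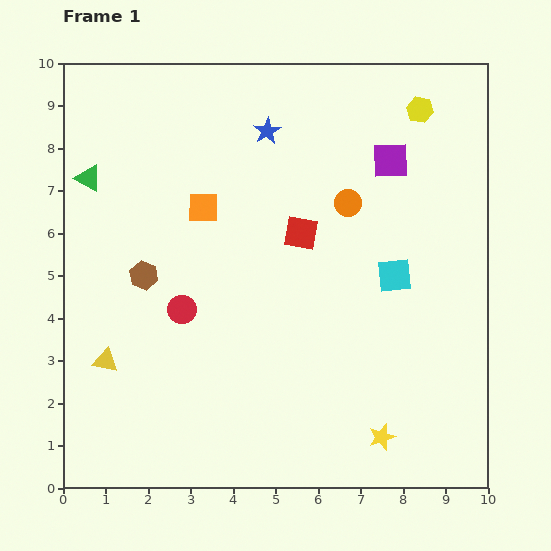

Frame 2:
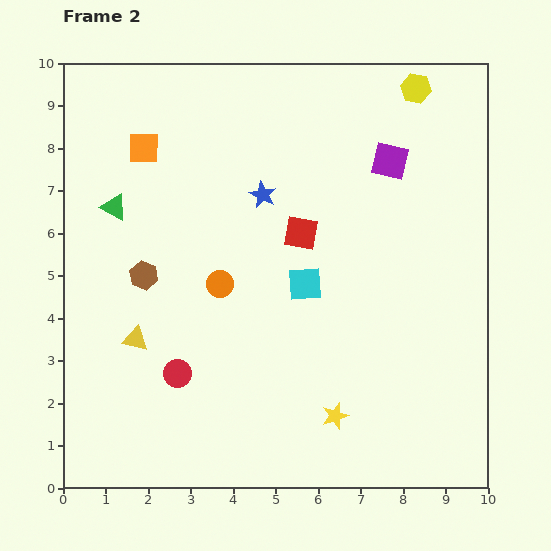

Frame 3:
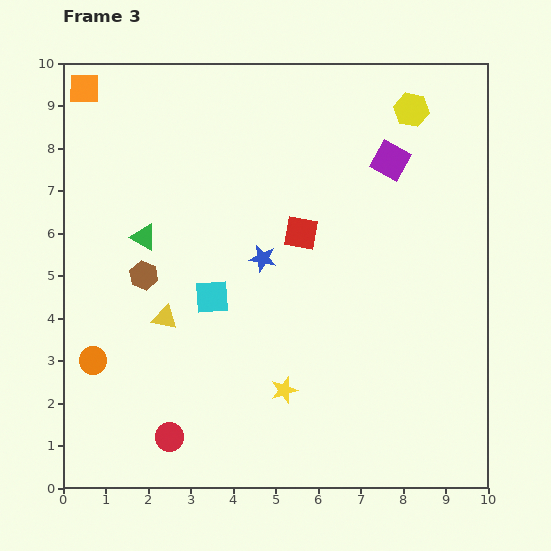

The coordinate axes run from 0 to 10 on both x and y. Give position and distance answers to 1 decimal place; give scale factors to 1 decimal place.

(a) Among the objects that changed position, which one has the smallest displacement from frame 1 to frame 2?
the yellow hexagon

(moved 0.5)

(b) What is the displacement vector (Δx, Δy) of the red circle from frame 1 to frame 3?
(-0.3, -3.0)

The red circle was at (2.8, 4.2) in frame 1 and (2.5, 1.2) in frame 3.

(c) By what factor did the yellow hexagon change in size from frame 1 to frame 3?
1.3×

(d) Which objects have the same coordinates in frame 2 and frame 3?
the red square, the brown hexagon, the purple square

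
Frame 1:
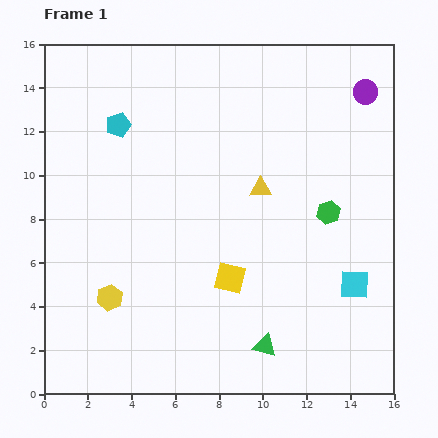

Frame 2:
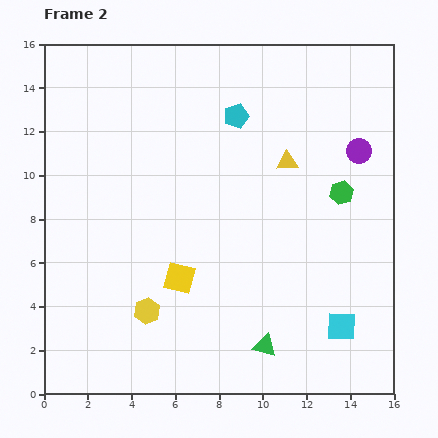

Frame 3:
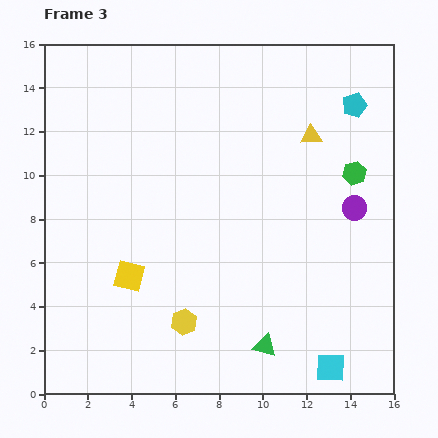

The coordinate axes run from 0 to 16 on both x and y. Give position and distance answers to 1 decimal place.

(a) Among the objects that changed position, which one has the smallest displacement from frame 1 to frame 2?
the green hexagon

(moved 1.1)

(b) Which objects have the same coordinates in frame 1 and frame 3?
the green triangle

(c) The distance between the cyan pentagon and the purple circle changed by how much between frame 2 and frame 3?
-1.1

Distance in frame 2: 5.8. Distance in frame 3: 4.7.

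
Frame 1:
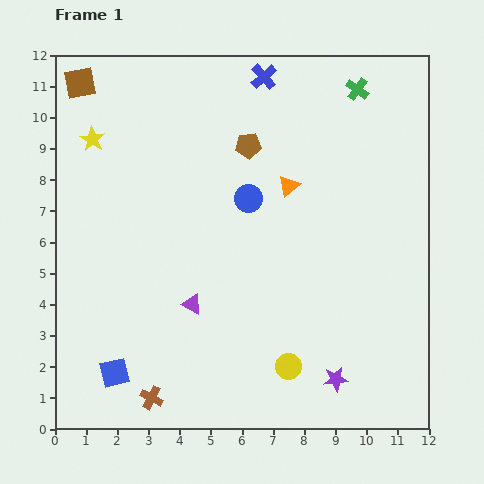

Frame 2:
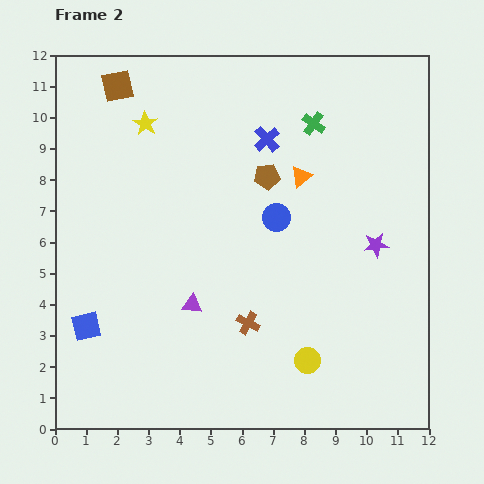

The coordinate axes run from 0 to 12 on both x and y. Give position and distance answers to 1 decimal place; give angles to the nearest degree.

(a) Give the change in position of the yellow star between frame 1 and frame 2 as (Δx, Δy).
(1.7, 0.5)

The yellow star was at (1.2, 9.3) in frame 1 and (2.9, 9.8) in frame 2.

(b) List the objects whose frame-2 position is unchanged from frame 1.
the purple triangle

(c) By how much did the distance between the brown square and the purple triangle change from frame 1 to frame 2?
-0.6

Distance in frame 1: 8.0. Distance in frame 2: 7.4.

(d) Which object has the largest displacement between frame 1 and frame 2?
the purple star

(moved 4.5; next 3.9)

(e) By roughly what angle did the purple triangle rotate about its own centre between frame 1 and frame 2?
23° counter-clockwise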